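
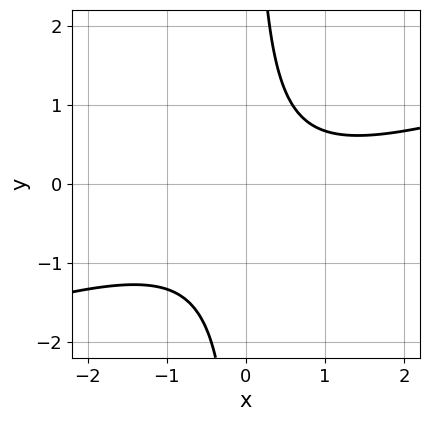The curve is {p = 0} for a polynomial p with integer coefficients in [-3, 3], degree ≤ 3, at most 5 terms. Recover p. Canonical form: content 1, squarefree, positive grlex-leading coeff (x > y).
x^2 - 3*x*y - x + 2

First, deg p = 2. A generic line meets the curve in up to 2 points.
Then, against the integer gridlines: it misses every integer gridline on the x-axis; no y-intercept at any integer in the box.
Finally, putting this together gives p.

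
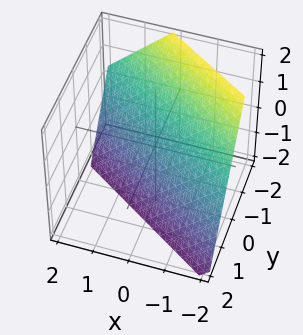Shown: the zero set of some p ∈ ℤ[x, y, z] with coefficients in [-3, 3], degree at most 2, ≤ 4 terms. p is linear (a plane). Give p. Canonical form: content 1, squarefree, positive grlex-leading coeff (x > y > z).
2*x + 3*y + 2*z + 2

The degree is 1 — every cross-section is a straight line — this is a plane.
Observable constraints: one x-axis crossing is at x = -1; it meets the z-axis at z = -1 (among the integer gridlines).
The integer polynomial consistent with all of this is the stated p.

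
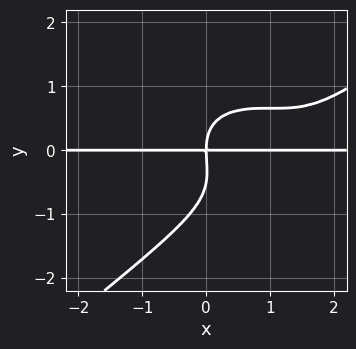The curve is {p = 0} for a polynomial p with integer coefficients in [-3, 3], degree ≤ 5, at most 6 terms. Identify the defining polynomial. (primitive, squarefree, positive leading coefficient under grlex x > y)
First, deg p = 4. No degree-3 curve has this shape.
Then, reading off the gridlines: one y-axis crossing is at y = 0; every point of the x-axis in the box is on the curve.
Finally, these observations pin down the coefficients.

x^3*y - 2*y^4 - 3*x^2*y - y^3 + 3*x*y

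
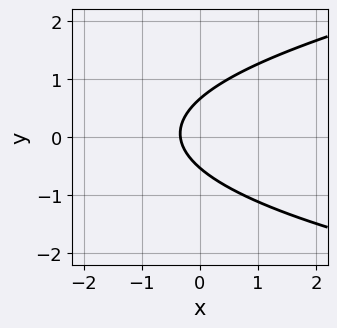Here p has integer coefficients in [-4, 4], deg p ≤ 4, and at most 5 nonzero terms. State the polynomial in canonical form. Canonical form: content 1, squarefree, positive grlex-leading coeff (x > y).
y^3 - x*y - 3*y^2 + 3*x + 1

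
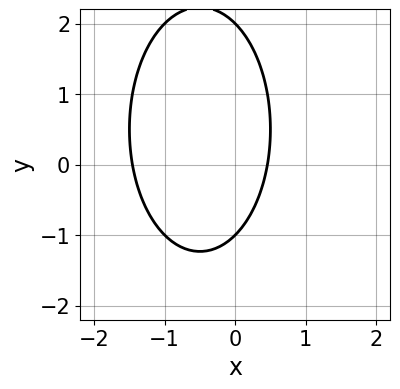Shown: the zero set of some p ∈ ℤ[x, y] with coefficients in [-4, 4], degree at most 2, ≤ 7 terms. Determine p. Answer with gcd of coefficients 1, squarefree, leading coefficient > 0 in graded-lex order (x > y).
3*x^2 + y^2 + 3*x - y - 2

1. Degree: a generic line meets the curve in up to 2 points, so deg p = 2.
2. Observable constraints: the y-axis gridline crossings are at y ∈ {-1, 2}.
3. Together with the visible shape, these determine p as stated.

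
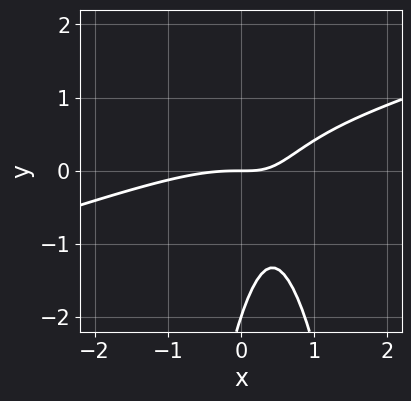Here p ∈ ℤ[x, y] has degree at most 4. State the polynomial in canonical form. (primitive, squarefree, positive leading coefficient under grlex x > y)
x^3 - 3*x^2*y + 3*x*y - y^2 - 2*y

deg p = 3. A generic line meets the curve in up to 3 points.
Observable constraints: the y-axis gridline crossings are at y ∈ {-2, 0}; it crosses the x-axis at the gridline x = 0.
Assembling these constraints gives the stated polynomial.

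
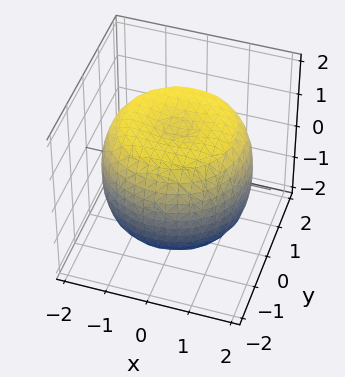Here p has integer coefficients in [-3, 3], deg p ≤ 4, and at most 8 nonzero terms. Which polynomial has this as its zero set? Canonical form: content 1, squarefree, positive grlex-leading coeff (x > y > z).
deg p = 4. No degree-3 surface has this shape.
Symmetry: the z-axis is an axis of rotation, so x and y enter only as x² + y².
Reading off the gridlines: a circular section at z = 1 has radius between 1 and 2.
Solving for integer coefficients yields p as stated.

x^4 + 2*x^2*y^2 + y^4 - 2*x^2 - 2*y^2 + 2*z^2 - 3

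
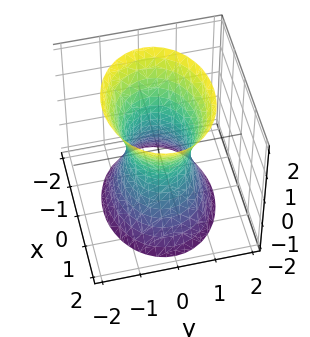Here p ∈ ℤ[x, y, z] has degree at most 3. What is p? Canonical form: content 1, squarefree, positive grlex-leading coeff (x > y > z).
2*x^2 + 3*y^2 - z^2 - 2

(a) deg p = 2.
(b) Symmetries: the x ↦ −x reflection is a symmetry, so x appears only in even powers; the y ↦ −y reflection is a symmetry, so y appears only in even powers; the z ↦ −z reflection is a symmetry, so z appears only in even powers.
(c) Reading off the gridlines: the surface avoids every integer z-axis point in the box; the x-axis gridline crossings are at x ∈ {-1, 1}.
(d) These observations pin down the coefficients.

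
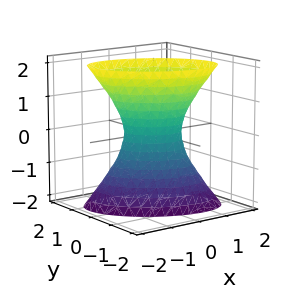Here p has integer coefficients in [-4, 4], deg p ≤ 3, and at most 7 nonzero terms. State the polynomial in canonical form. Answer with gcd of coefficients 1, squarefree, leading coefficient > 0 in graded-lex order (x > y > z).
Degree: no degree-1 surface has this shape, so deg p = 2.
Checking where it meets the axes: the surface avoids every integer z-axis point in the box.
Assembling these constraints gives the stated polynomial.

2*x^2 + 2*x*y + 3*y^2 - z^2 - 1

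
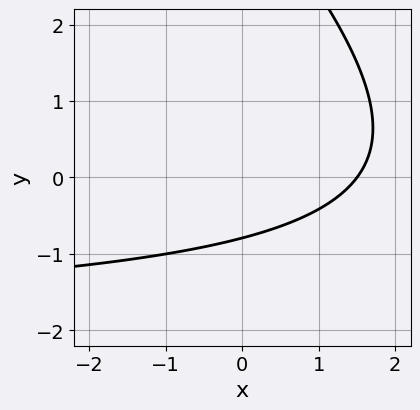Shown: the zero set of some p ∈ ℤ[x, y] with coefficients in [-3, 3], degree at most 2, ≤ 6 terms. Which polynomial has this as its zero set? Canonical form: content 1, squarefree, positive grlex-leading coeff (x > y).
First, the degree is 2 — a generic line meets the curve in up to 2 points.
Finally, the integer polynomial consistent with all of this is the stated p.

x*y + y^2 + 2*x - 3*y - 3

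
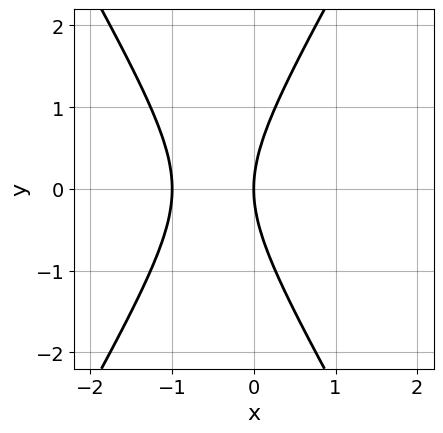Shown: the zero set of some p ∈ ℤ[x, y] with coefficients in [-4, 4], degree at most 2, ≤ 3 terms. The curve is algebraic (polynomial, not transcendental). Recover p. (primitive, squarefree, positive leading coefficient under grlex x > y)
3*x^2 - y^2 + 3*x

1. deg p = 2. No degree-1 curve has this shape.
2. Symmetries: the y ↦ −y reflection is a symmetry, so y appears only in even powers.
3. Observable constraints: it crosses the y-axis at the gridline y = 0; among the integer gridlines, it crosses the x-axis at x ∈ {-1, 0}.
4. These observations pin down the coefficients.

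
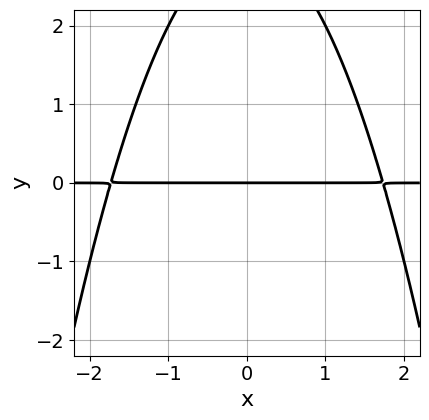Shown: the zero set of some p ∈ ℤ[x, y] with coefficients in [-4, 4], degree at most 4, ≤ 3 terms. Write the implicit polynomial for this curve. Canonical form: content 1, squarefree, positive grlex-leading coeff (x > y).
x^2*y + y^2 - 3*y

First, deg p = 3. No degree-2 curve has this shape.
Next, symmetries: the x ↦ −x reflection is a symmetry, so x appears only in even powers.
Next, against the integer gridlines: the visible x-axis segment lies entirely on the curve; one y-axis crossing is at y = 0.
Finally, the integer polynomial consistent with all of this is the stated p.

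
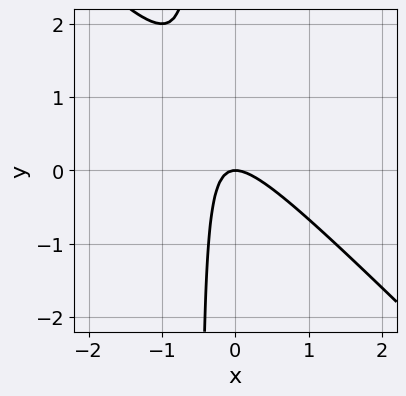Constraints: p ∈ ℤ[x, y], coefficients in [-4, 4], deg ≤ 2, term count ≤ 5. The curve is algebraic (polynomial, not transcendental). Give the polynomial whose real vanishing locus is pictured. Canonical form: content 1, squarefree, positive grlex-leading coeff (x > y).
2*x^2 + 2*x*y + y

1. Degree: a generic line meets the curve in up to 2 points, so deg p = 2.
2. Against the integer gridlines: it crosses the y-axis at the gridline y = 0; it crosses the x-axis at the gridline x = 0.
3. The integer polynomial consistent with all of this is the stated p.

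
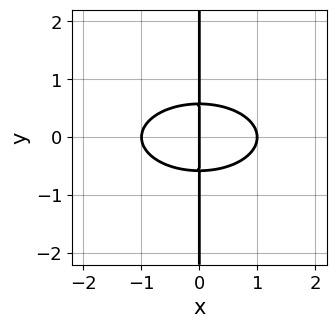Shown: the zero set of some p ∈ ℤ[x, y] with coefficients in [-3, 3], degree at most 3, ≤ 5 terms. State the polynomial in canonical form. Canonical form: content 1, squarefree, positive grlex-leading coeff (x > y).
First, degree: the shape is more complex than any degree-2 curve, so deg p = 3.
Then, symmetries: mirror symmetry y ↦ −y ⇒ only even powers of y.
Then, checking where it meets the axes: every point of the y-axis in the box is on the curve; the x-axis gridline crossings are at x ∈ {-1, 0, 1}.
Finally, these observations pin down the coefficients.

x^3 + 3*x*y^2 - x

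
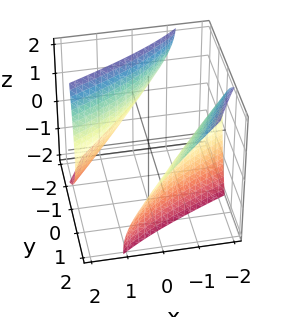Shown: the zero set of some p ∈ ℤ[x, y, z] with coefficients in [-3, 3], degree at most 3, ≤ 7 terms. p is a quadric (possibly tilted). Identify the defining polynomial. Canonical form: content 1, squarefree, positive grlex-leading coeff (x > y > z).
First, there are 2 components.
Next, degree: a generic line meets the surface in up to 2 points, so deg p = 2.
Then, from the axis intercepts and sections: the surface avoids every integer z-axis point in the box.
Finally, matching integer coefficients to the picture gives p.

x^2 - 3*x*y + y^2 - 2*y*z - z^2 - 3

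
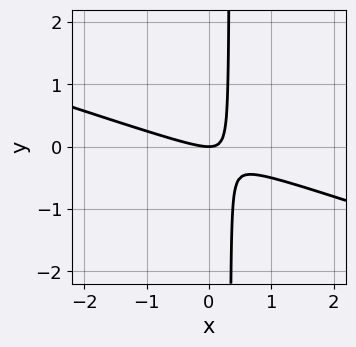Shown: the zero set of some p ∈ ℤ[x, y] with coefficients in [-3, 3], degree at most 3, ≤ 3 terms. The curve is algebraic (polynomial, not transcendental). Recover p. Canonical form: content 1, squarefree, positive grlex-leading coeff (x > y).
x^2 + 3*x*y - y

The degree is 2 — a generic line meets the curve in up to 2 points.
Reading off the gridlines: it crosses the x-axis at the gridline x = 0; it crosses the y-axis at the gridline y = 0.
Solving for integer coefficients yields p as stated.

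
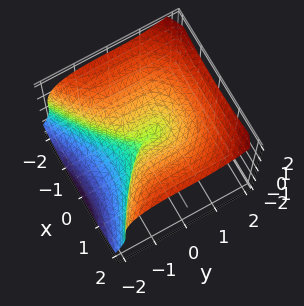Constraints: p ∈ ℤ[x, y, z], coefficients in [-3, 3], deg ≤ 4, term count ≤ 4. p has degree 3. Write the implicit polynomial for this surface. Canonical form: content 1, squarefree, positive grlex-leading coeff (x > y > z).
First, degree: no degree-2 surface has this shape, so deg p = 3.
Next, against the integer gridlines: one y-axis crossing is at y = 0; one z-axis crossing is at z = 0; it meets the x-axis at x = 0 (among the integer gridlines).
Finally, putting this together gives p.

2*y^3 - 3*z^3 + 3*x^2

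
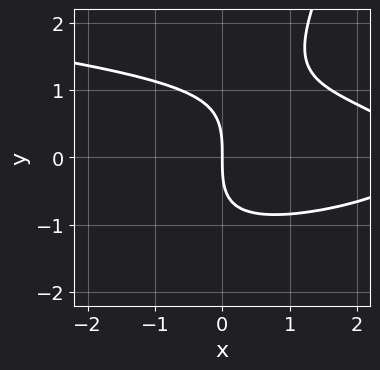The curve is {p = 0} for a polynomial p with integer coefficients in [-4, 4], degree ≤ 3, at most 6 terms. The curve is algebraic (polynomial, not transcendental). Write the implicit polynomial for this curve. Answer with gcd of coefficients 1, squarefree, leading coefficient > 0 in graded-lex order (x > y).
2*x*y^2 - y^3 + x^2 - 3*x

1. Degree: a generic line meets the curve in up to 3 points, so deg p = 3.
2. From the axis intercepts and sections: it crosses the x-axis at the gridline x = 0; one y-axis crossing is at y = 0.
3. Fitting integer coefficients to these (and the overall shape) gives p.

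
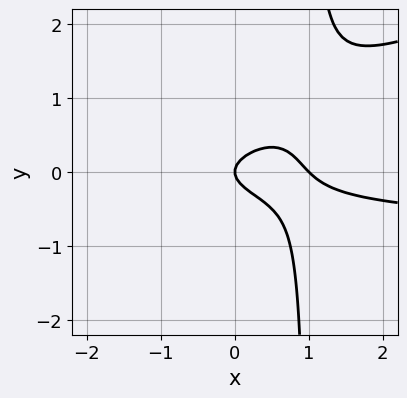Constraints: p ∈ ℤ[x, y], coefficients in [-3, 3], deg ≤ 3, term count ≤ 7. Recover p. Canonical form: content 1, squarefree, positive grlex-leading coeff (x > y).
x^2*y - 3*x*y^2 + x^2 + 3*y^2 - x

First, deg p = 3. A generic line meets the curve in up to 3 points.
Next, checking where it meets the axes: the x-axis gridline crossings are at x ∈ {0, 1}; it crosses the y-axis at the gridline y = 0.
Finally, together with the visible shape, these determine p as stated.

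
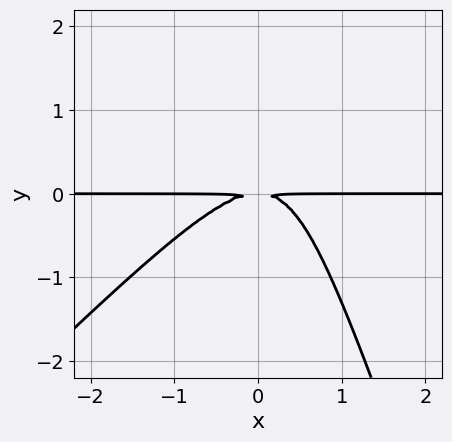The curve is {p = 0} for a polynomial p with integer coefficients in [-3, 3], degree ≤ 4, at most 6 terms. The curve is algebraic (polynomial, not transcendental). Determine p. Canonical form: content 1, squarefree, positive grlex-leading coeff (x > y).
3*x^2*y - 2*x*y^2 - y^3 + 3*y^2

1. The degree is 3 — a generic line meets the curve in up to 3 points.
2. Reading off the gridlines: every point of the x-axis in the box is on the curve.
3. Matching integer coefficients to the picture gives p.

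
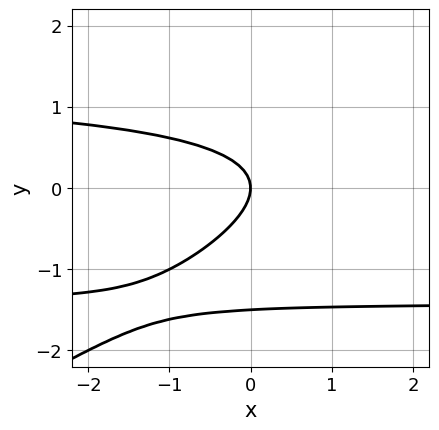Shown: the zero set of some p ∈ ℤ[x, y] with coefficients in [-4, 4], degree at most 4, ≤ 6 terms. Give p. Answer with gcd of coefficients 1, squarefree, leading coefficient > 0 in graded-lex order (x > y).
1. The degree is 3 — the shape is more complex than any degree-2 curve.
2. Against the integer gridlines: it crosses the x-axis at the gridline x = 0; it crosses the y-axis at the gridline y = 0.
3. Fitting integer coefficients to these (and the overall shape) gives p.

x*y^2 - 2*y^3 - 3*y^2 - 2*x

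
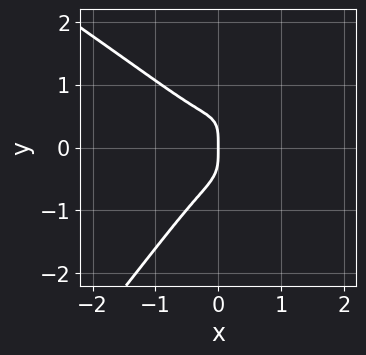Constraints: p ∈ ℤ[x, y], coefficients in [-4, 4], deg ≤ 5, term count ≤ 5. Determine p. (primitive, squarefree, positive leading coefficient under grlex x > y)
x^4 + 2*x*y^3 - 2*y^4 - 3*x^3 - x

1. Degree: the shape is more complex than any degree-3 curve, so deg p = 4.
2. From the visible intercepts: it meets the y-axis at y = 0 (among the integer gridlines); it meets the x-axis at x = 0 (among the integer gridlines).
3. Putting this together gives p.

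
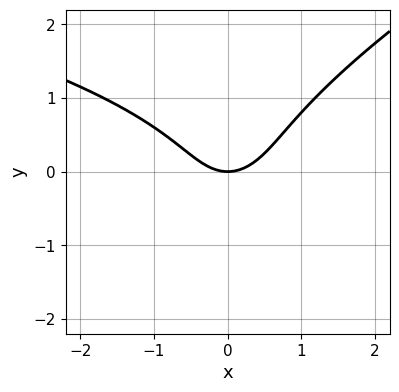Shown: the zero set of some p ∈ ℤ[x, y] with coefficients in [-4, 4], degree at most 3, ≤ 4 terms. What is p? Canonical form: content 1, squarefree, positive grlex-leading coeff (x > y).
(a) Degree: a generic line meets the curve in up to 3 points, so deg p = 3.
(b) Observable constraints: it meets the x-axis at x = 0 (among the integer gridlines); it meets the y-axis at y = 0 (among the integer gridlines).
(c) The integer polynomial consistent with all of this is the stated p.

x*y^2 - 2*y^3 + 2*x^2 - 2*y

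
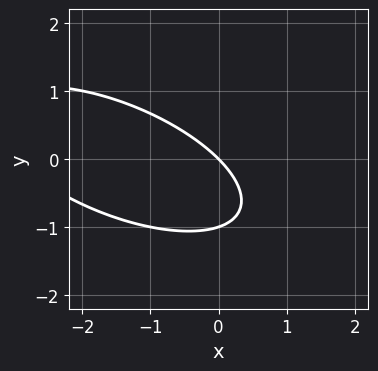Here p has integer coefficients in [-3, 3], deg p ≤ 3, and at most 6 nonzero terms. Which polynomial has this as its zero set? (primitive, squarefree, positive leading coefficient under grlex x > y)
x^2 + 2*x*y + 3*y^2 + 3*x + 3*y

deg p = 2.
From the axis intercepts and sections: the y-axis gridline crossings are at y ∈ {-1, 0}; one x-axis crossing is at x = 0.
Assembling these constraints gives the stated polynomial.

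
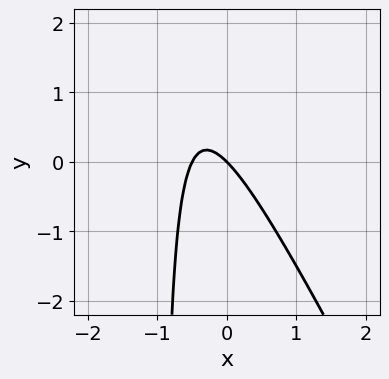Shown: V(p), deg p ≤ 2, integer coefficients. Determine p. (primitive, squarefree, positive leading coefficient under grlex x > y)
1. The degree is 2 — a generic line meets the curve in up to 2 points.
2. Observable constraints: one x-axis crossing is at x = 0; it crosses the y-axis at the gridline y = 0.
3. Assembling these constraints gives the stated polynomial.

2*x^2 + x*y + x + y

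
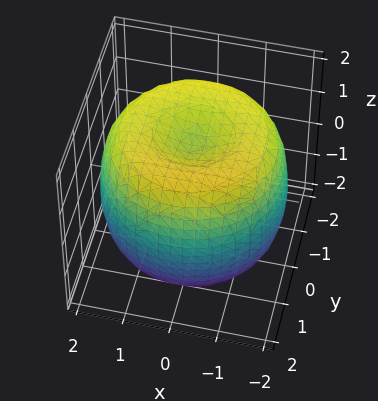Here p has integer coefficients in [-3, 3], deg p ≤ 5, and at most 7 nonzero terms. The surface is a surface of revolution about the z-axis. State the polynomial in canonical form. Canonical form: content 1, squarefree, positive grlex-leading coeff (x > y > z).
Degree: no degree-3 surface has this shape, so deg p = 4.
Symmetries: every cross-section ⟂ z is a circle, so x, y appear only via x² + y².
Reading off the gridlines: a circular section at z = -1 has radius between 1 and 2.
These observations pin down the coefficients.

x^4 + 2*x^2*y^2 + y^4 - 3*x^2 - 3*y^2 + 2*z^2 - 3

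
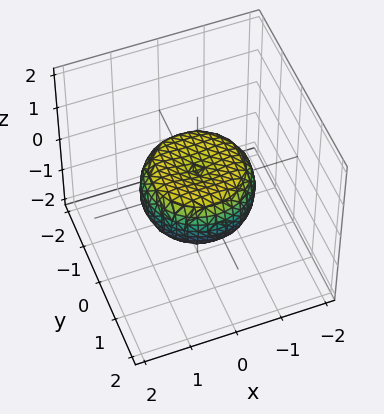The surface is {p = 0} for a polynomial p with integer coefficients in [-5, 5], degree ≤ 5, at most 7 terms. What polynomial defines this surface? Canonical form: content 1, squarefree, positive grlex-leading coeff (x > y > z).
1. deg p = 4.
2. Symmetries: every cross-section ⟂ z is a circle, so x, y appear only via x² + y².
3. Against the integer gridlines: a circular section at z = 0 has radius between 1 and 2.
4. These observations pin down the coefficients.

2*x^4 + 4*x^2*y^2 + 2*y^4 - 2*x^2 - 2*y^2 + 3*z^2 - 1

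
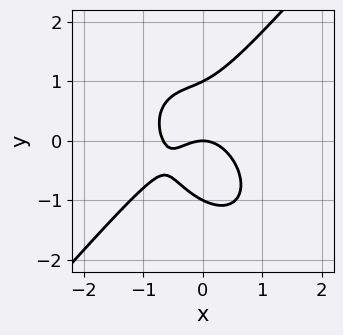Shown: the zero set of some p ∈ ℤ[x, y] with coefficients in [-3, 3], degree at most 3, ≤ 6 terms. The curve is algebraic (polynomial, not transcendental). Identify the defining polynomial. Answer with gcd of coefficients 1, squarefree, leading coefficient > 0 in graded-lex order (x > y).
1. deg p = 3. No degree-2 curve has this shape.
2. Against the integer gridlines: the y-axis gridline crossings are at y ∈ {-1, 0, 1}; it crosses the x-axis at the gridline x = 0.
3. Putting this together gives p.

3*x^3 - 2*y^3 + 2*x^2 + 2*x*y + 2*y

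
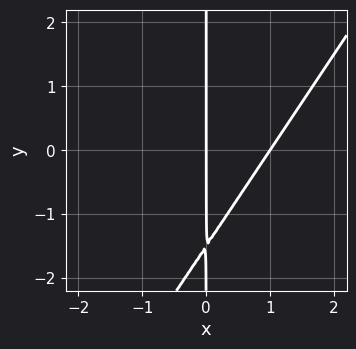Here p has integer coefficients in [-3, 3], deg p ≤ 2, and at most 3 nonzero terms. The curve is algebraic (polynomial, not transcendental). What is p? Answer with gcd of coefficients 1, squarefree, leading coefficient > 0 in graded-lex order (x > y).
3*x^2 - 2*x*y - 3*x

First, deg p = 2.
Next, from the visible intercepts: the visible y-axis segment lies entirely on the curve; among the integer gridlines, it crosses the x-axis at x ∈ {0, 1}.
Finally, solving for integer coefficients yields p as stated.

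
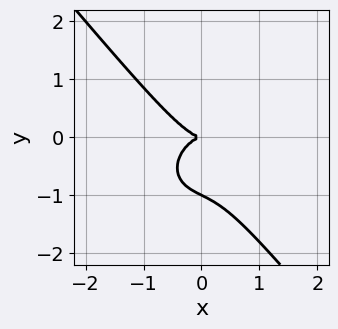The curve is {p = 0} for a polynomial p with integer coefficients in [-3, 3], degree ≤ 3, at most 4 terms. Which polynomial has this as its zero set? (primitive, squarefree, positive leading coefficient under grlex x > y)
2*x^3 + x*y^2 + 2*y^3 + 2*y^2

First, degree: no degree-2 curve has this shape, so deg p = 3.
Next, from the visible intercepts: it meets the x-axis at x = 0 (among the integer gridlines); the y-axis gridline crossings are at y ∈ {-1, 0}.
Finally, matching integer coefficients to the picture gives p.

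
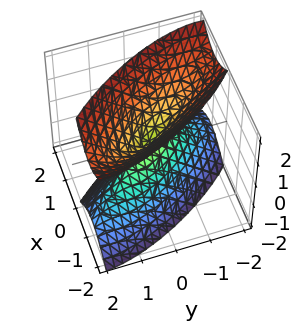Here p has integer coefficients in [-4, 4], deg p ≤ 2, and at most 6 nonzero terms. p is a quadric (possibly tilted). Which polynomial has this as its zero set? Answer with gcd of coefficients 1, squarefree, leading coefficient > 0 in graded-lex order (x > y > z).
2*x^2 + 2*x*y + y^2 - z^2

First, the picture has 2 separate pieces. Treating them together as one polynomial.
Then, deg p = 2. A generic line meets the surface in up to 2 points.
Next, from the visible intercepts: one x-axis crossing is at x = 0; one y-axis crossing is at y = 0; it meets the z-axis at z = 0 (among the integer gridlines).
Finally, solving for integer coefficients yields p as stated.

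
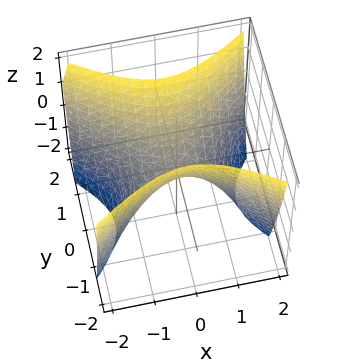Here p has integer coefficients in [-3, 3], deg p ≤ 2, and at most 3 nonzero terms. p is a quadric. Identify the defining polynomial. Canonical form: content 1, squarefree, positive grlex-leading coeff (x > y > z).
First, the degree is 2 — a saddle surface; a quadric.
Next, symmetries: mirror symmetry y ↦ −y ⇒ only even powers of y; it's symmetric under x → −x, forcing even powers of x.
Next, from the visible intercepts: it meets the y-axis at y = 0 (among the integer gridlines); one x-axis crossing is at x = 0; it meets the z-axis at z = 0 (among the integer gridlines).
Finally, fitting integer coefficients to these (and the overall shape) gives p.

2*x^2 - 3*y^2 + 2*z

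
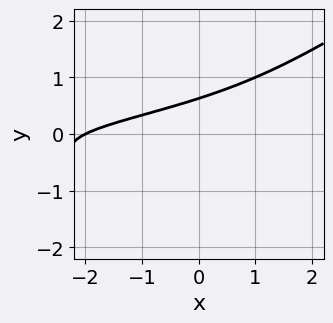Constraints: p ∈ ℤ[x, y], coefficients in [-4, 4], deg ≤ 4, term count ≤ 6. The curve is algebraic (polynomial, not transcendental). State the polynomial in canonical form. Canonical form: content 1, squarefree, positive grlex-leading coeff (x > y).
(a) deg p = 3.
(b) From the axis intercepts and sections: it meets the x-axis at x = -2 (among the integer gridlines).
(c) Assembling these constraints gives the stated polynomial.

2*x*y^2 - 3*y^3 + x - 2*y + 2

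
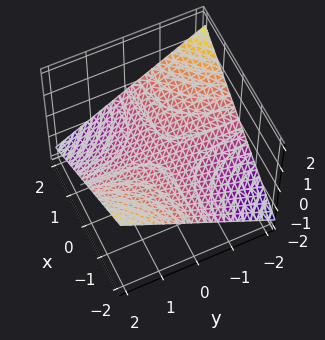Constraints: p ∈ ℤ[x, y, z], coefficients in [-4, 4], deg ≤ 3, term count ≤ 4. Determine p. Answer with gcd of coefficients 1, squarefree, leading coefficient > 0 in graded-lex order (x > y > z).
First, deg p = 2. A saddle surface; a quadric.
Then, from the axis intercepts and sections: the visible y-axis segment lies entirely on the surface; it crosses the z-axis at the gridline z = 0.
Finally, putting this together gives p. Check: (2, 0, 0) on the x-axis lies on the surface, and p(2, 0, 0) = 0. ✓

x*y + 3*z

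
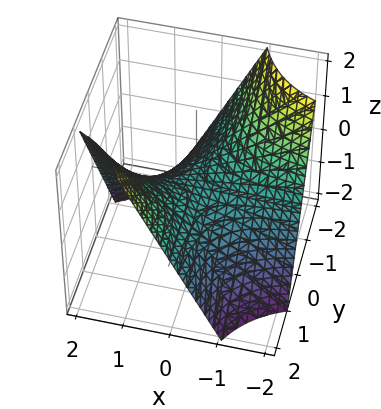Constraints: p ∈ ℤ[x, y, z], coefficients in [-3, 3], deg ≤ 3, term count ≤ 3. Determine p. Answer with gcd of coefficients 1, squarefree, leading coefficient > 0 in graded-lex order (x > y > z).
x*y - z

(a) Degree: a saddle surface; a quadric, so deg p = 2.
(b) From the axis intercepts and sections: it meets the z-axis at z = 0 (among the integer gridlines); the visible x-axis segment lies entirely on the surface; every point of the y-axis in the box is on the surface.
(c) Together with the visible shape, these determine p as stated.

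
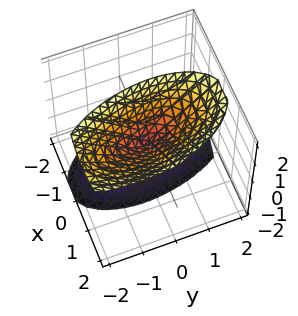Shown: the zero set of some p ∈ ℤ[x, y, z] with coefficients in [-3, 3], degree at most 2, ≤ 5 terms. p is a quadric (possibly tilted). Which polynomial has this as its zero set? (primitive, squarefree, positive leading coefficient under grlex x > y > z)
3*x^2 + x*y - 2*x*z + y^2 - z^2

There are 2 components. They look like related sheets of one shape, so recover p as a whole.
The degree is 2 — a generic line meets the surface in up to 2 points.
Observable constraints: it meets the z-axis at z = 0 (among the integer gridlines); one x-axis crossing is at x = 0; one y-axis crossing is at y = 0.
Matching integer coefficients to the picture gives p.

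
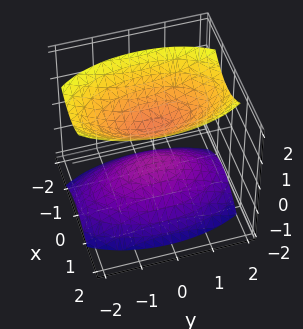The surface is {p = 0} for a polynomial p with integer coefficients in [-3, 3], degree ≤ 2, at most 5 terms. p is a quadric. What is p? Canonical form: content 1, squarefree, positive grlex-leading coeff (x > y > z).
3*x^2 + y^2 - 2*z^2 + 1

1. I count 2 distinct pieces.
2. deg p = 2.
3. Symmetries: it's symmetric under y → −y, forcing even powers of y; the x ↦ −x reflection is a symmetry, so x appears only in even powers; mirror symmetry z ↦ −z ⇒ only even powers of z.
4. Against the integer gridlines: the surface avoids every integer x-axis point in the box; no y-intercept at any integer in the box.
5. Solving for integer coefficients yields p as stated.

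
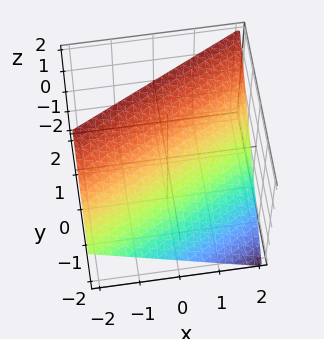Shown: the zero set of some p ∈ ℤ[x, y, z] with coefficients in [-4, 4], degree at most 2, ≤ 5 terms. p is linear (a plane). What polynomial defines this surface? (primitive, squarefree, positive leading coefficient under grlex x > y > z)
x - 2*y + 2*z - 2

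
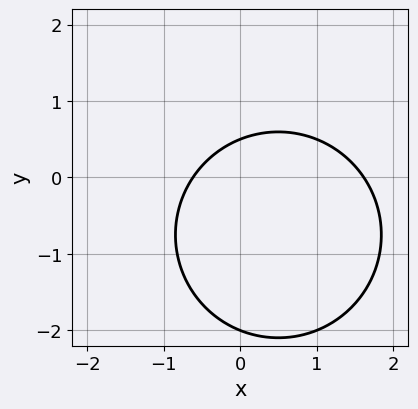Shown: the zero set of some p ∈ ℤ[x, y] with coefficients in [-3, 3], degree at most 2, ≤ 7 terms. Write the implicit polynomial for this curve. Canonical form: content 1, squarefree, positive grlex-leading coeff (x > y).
(a) deg p = 2.
(b) Against the integer gridlines: it crosses the y-axis at the gridline y = -2.
(c) Together with the visible shape, these determine p as stated.

2*x^2 + 2*y^2 - 2*x + 3*y - 2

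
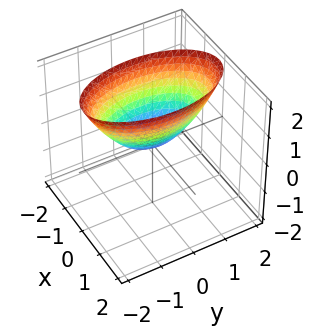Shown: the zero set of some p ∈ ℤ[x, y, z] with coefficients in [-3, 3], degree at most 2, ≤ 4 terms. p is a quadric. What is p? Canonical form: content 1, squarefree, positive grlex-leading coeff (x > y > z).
Degree: a paraboloid; a quadric, so deg p = 2.
Symmetries: it's symmetric under x → −x, forcing even powers of x; mirror symmetry y ↦ −y ⇒ only even powers of y.
Checking where it meets the axes: it meets the y-axis at y = 0 (among the integer gridlines); it crosses the x-axis at the gridline x = 0; it crosses the z-axis at the gridline z = 0.
Matching integer coefficients to the picture gives p.

3*x^2 + y^2 - 2*z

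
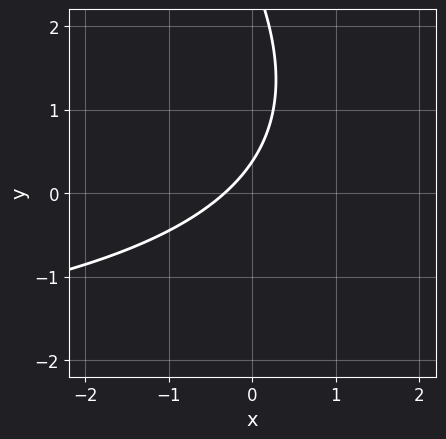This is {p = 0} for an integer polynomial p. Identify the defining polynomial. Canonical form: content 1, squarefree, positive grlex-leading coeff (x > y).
x*y + y^2 + 3*x - 3*y + 1

(a) deg p = 2.
(b) Putting this together gives p.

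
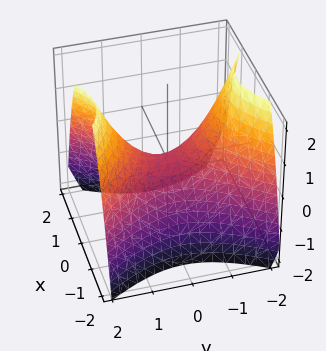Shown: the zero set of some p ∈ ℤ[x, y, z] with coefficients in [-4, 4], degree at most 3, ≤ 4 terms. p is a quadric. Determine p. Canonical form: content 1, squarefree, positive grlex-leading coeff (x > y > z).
3*x^2 - 2*y^2 + 3*z

1. The degree is 2 — a hyperbolic paraboloid; a quadric.
2. Symmetries: it's symmetric under y → −y, forcing even powers of y; mirror symmetry x ↦ −x ⇒ only even powers of x.
3. From the visible intercepts: one z-axis crossing is at z = 0; one x-axis crossing is at x = 0.
4. Putting this together gives p.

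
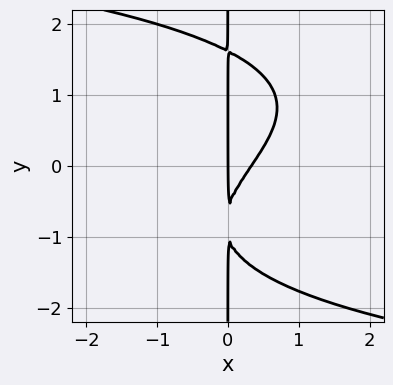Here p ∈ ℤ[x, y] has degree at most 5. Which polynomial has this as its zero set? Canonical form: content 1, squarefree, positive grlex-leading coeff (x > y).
1. Degree: the shape is more complex than any degree-3 curve, so deg p = 4.
2. Reading off the gridlines: every point of the y-axis in the box is on the curve; one x-axis crossing is at x = 0.
3. Putting this together gives p.

x*y^3 + 3*x^2 - 2*x*y - x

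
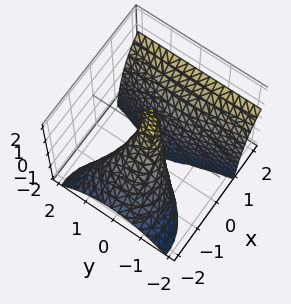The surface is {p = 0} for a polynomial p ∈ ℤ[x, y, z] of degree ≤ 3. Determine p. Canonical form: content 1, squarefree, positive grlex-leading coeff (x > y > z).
2*x^3 - 3*x^2*z + x*y^2 - 2*y^2 - 2*x

1. There are 2 components. Treating them together as one polynomial.
2. Degree: the shape is more complex than any degree-2 surface, so deg p = 3.
3. From the visible intercepts: the visible z-axis segment lies entirely on the surface; it crosses the y-axis at the gridline y = 0; among the integer gridlines, it crosses the x-axis at x ∈ {-1, 0, 1}.
4. Fitting integer coefficients to these (and the overall shape) gives p.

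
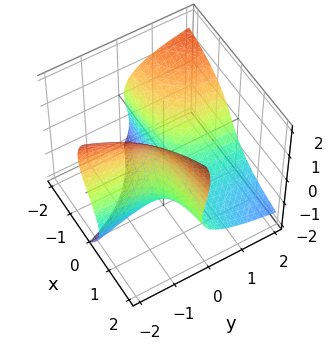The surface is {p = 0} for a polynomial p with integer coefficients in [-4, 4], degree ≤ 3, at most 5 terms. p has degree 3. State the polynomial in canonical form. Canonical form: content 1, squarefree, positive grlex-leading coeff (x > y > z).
x*z^2 - z^3 - 3*x*y - 2*y*z - 1

1. deg p = 3.
2. Checking where it meets the axes: it misses every integer gridline on the x-axis; no y-intercept at any integer in the box.
3. Together with the visible shape, these determine p as stated.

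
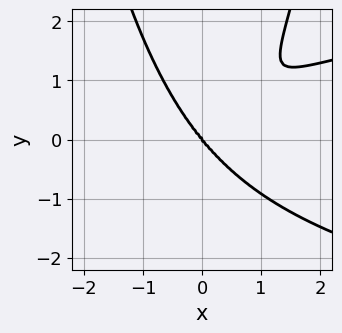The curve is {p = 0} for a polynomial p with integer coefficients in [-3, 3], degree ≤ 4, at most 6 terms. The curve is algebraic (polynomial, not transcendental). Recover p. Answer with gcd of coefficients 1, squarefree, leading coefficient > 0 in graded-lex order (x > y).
3*x^2*y^2 - 3*x^3 + 2*x^2*y - 3*y^3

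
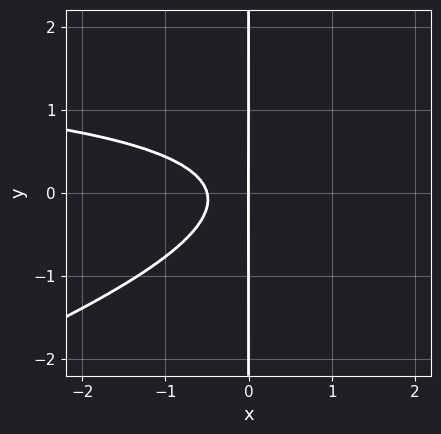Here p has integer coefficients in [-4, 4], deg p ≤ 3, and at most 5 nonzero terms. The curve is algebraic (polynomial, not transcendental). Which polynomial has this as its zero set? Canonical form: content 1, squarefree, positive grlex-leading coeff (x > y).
1. Degree: no degree-2 curve has this shape, so deg p = 3.
2. Against the integer gridlines: it crosses the x-axis at the gridline x = 0; every point of the y-axis in the box is on the curve.
3. The integer polynomial consistent with all of this is the stated p.

x^2*y - 3*x*y^2 - 2*x^2 - x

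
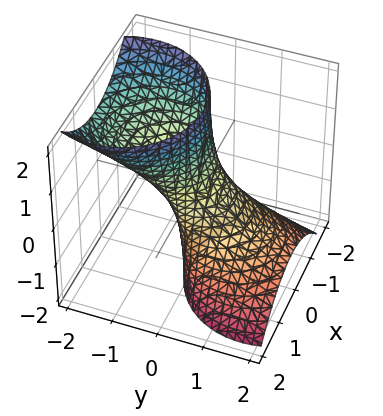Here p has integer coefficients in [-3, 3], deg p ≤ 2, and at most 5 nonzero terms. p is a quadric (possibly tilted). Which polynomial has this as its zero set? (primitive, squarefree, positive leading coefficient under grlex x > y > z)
1. The degree is 2 — the shape is more complex than any degree-1 surface.
2. Against the integer gridlines: it misses every integer gridline on the z-axis.
3. The integer polynomial consistent with all of this is the stated p.

2*x^2 + 2*y^2 + 3*y*z - 1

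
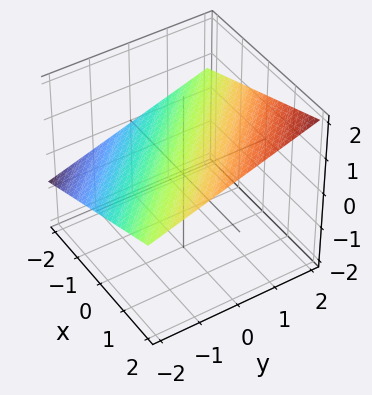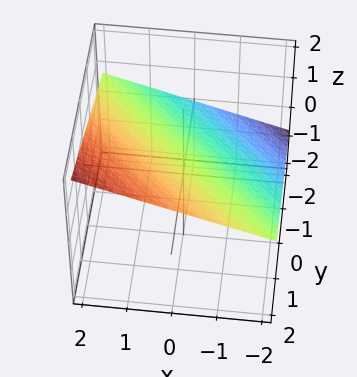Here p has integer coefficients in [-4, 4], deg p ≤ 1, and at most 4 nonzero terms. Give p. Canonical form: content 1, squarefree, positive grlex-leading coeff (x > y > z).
1. Degree: every cross-section is a straight line — this is a plane, so deg p = 1.
2. From the axis intercepts and sections: it crosses the x-axis at the gridline x = -2; it crosses the y-axis at the gridline y = -2.
3. Fitting integer coefficients to these (and the overall shape) gives p.

x + y - 3*z + 2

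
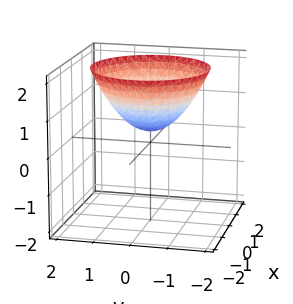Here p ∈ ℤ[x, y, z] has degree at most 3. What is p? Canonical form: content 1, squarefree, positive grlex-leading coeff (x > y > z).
2*x^2 + 2*y^2 - 3*z + 1

First, the degree is 2 — the shape is more complex than any degree-1 surface.
Then, symmetries: the surface is invariant under rotation about z: p = q(x² + y², z).
Then, from the axis intercepts and sections: it misses every integer gridline on the y-axis; it misses every integer gridline on the x-axis.
Finally, solving for integer coefficients yields p as stated.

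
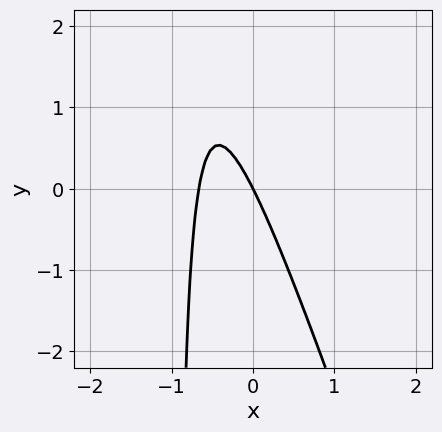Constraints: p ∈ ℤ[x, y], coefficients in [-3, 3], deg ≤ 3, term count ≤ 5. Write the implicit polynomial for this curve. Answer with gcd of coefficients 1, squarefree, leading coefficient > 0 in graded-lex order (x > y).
(a) Degree: the shape is more complex than any degree-1 curve, so deg p = 2.
(b) From the visible intercepts: it crosses the y-axis at the gridline y = 0; one x-axis crossing is at x = 0.
(c) Matching integer coefficients to the picture gives p.

3*x^2 + x*y + 2*x + y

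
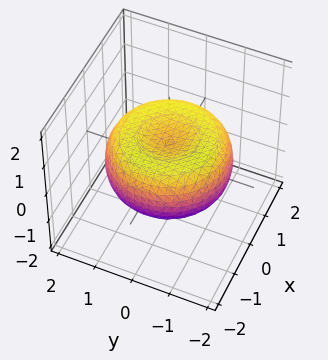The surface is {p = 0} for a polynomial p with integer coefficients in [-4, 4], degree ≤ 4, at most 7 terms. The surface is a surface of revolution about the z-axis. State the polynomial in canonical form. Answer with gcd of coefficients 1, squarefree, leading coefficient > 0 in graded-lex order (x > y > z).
x^4 + 2*x^2*y^2 + y^4 - 2*x^2 - 2*y^2 + 3*z^2 - 1

First, degree: the shape is more complex than any degree-3 surface, so deg p = 4.
Next, by symmetry, the z-axis is an axis of rotation, so x and y enter only as x² + y².
Then, from the axis intercepts and sections: a circular section at z = 0 has radius between 1 and 2.
Finally, assembling these constraints gives the stated polynomial.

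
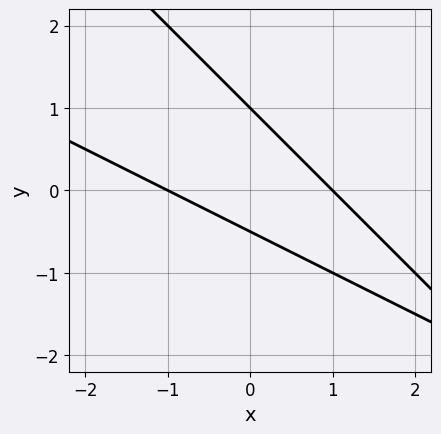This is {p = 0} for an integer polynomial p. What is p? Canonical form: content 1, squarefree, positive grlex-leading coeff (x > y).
1. deg p = 2. No degree-1 curve has this shape.
2. Reading off the gridlines: among the integer gridlines, it crosses the x-axis at x ∈ {-1, 1}; it meets the y-axis at y = 1 (among the integer gridlines).
3. Solving for integer coefficients yields p as stated.

x^2 + 3*x*y + 2*y^2 - y - 1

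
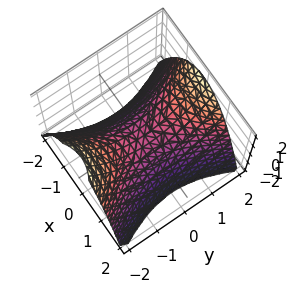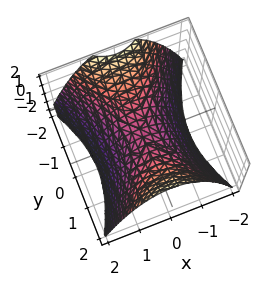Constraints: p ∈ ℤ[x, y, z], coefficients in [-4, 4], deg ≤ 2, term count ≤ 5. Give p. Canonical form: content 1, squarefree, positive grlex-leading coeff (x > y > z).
2*x^2 - y^2 + 2*z

Degree: a hyperbolic paraboloid; a quadric, so deg p = 2.
Symmetries: mirror symmetry x ↦ −x ⇒ only even powers of x; it's symmetric under y → −y, forcing even powers of y.
Checking where it meets the axes: it meets the y-axis at y = 0 (among the integer gridlines); it crosses the x-axis at the gridline x = 0; it crosses the z-axis at the gridline z = 0.
Matching integer coefficients to the picture gives p.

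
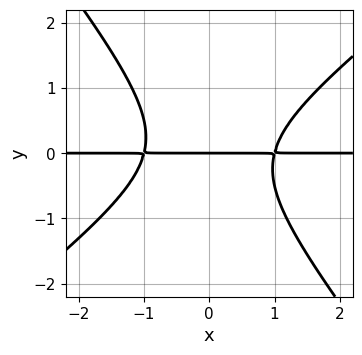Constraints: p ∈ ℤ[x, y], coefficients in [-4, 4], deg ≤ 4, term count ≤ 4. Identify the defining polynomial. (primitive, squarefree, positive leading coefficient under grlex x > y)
2*x^2*y - x*y^2 - 2*y^3 - 2*y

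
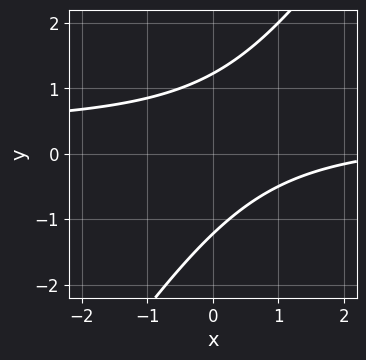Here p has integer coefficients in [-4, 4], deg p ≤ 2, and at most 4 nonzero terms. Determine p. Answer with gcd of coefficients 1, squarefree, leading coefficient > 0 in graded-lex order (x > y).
Degree: no degree-1 curve has this shape, so deg p = 2.
From the axis intercepts and sections: no x-intercept at any integer in the box.
Putting this together gives p.

3*x*y - 2*y^2 - x + 3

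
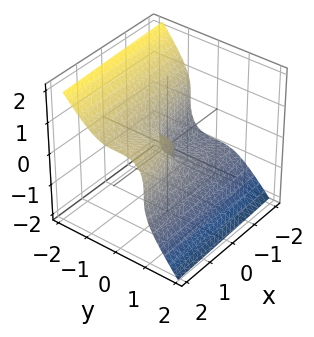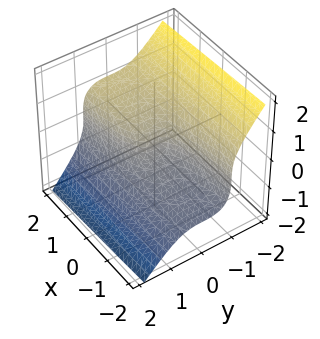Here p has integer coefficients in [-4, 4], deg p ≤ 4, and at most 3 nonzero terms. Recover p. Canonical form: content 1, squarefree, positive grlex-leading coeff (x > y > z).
1. The degree is 3 — the shape is more complex than any degree-2 surface.
2. Observable constraints: it meets the y-axis at y = 0 (among the integer gridlines); one x-axis crossing is at x = 0.
3. These observations pin down the coefficients.

3*y^3 + 2*z^3 - x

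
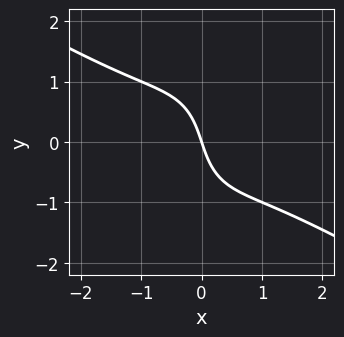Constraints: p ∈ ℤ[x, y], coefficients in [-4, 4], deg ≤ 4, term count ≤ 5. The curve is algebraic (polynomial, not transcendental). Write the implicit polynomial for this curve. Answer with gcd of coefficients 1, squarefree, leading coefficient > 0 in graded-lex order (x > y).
2*x^3 + 3*x^2*y + y^3 + 3*x + y

Degree: no degree-2 curve has this shape, so deg p = 3.
Reading off the gridlines: it meets the x-axis at x = 0 (among the integer gridlines); it meets the y-axis at y = 0 (among the integer gridlines).
The integer polynomial consistent with all of this is the stated p.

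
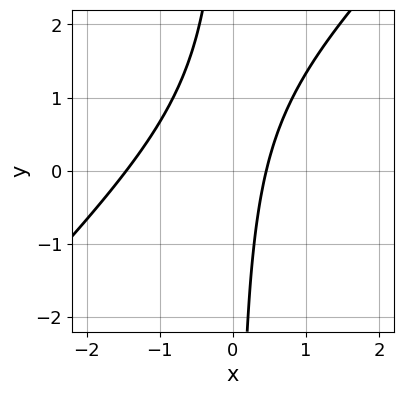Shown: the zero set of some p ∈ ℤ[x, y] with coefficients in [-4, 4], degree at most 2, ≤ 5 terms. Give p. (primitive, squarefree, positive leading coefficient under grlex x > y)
3*x^2 - 3*x*y + 3*x - 2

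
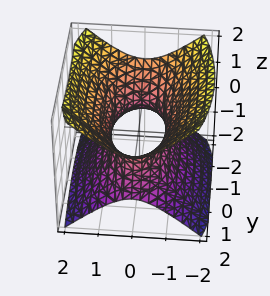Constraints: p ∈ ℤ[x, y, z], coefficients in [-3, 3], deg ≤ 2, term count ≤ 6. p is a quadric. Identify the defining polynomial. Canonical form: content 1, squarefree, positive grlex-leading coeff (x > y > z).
3*x^2 + y^2 - 3*z^2 - 2

Degree: an hourglass — one-sheet hyperboloid; a quadric, so deg p = 2.
Symmetries: mirror symmetry z ↦ −z ⇒ only even powers of z; it's symmetric under y → −y, forcing even powers of y; mirror symmetry x ↦ −x ⇒ only even powers of x.
Against the integer gridlines: it misses every integer gridline on the z-axis.
Assembling these constraints gives the stated polynomial.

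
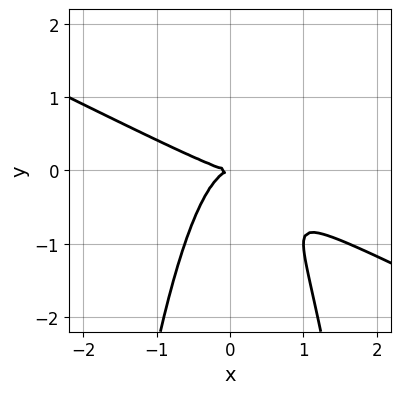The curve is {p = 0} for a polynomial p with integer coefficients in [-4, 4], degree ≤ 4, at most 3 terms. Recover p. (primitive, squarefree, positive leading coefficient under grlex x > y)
First, degree: a generic line meets the curve in up to 3 points, so deg p = 3.
Then, checking where it meets the axes: it crosses the y-axis at the gridline y = 0; it crosses the x-axis at the gridline x = 0.
Finally, the integer polynomial consistent with all of this is the stated p.

x^3 + 2*x^2*y + y^2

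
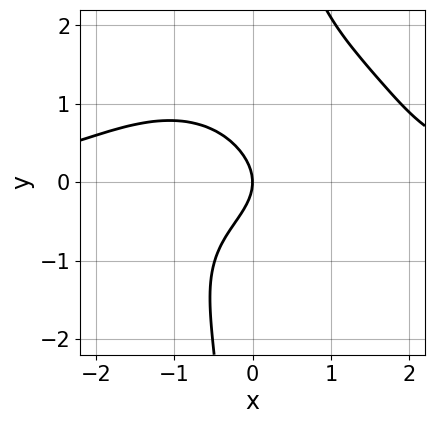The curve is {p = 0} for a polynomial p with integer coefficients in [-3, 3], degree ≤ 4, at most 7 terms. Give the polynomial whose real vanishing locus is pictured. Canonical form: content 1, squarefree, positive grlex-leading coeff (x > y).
1. deg p = 4.
2. From the axis intercepts and sections: one y-axis crossing is at y = 0; it meets the x-axis at x = 0 (among the integer gridlines).
3. Assembling these constraints gives the stated polynomial.

x^3*y + 2*x*y^3 - x*y^2 - 3*y^2 - 3*x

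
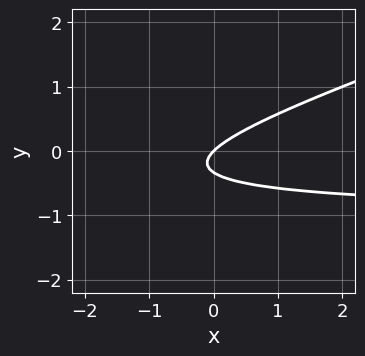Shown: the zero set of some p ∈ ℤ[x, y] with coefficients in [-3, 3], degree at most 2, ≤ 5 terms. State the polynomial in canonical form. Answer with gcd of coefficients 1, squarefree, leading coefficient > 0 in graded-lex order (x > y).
Degree: no degree-1 curve has this shape, so deg p = 2.
Reading off the gridlines: it crosses the y-axis at the gridline y = 0; it crosses the x-axis at the gridline x = 0.
Putting this together gives p.

x*y - 3*y^2 + x - y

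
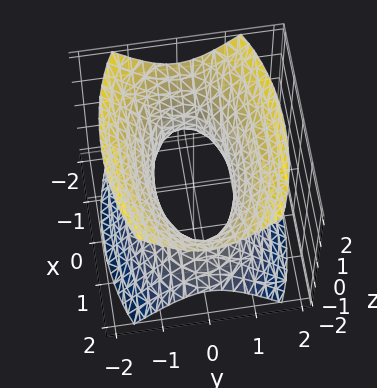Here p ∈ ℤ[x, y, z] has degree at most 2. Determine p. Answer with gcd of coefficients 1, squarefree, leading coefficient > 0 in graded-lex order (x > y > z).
x^2 + 3*y^2 - 2*z^2 - 2

(a) Degree: one connected sheet with a waist; a quadric, so deg p = 2.
(b) Symmetries: the x ↦ −x reflection is a symmetry, so x appears only in even powers; it's symmetric under z → −z, forcing even powers of z; the y ↦ −y reflection is a symmetry, so y appears only in even powers.
(c) Checking where it meets the axes: it misses every integer gridline on the z-axis.
(d) Matching integer coefficients to the picture gives p.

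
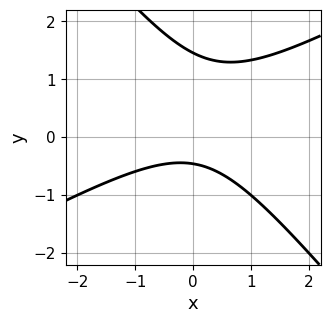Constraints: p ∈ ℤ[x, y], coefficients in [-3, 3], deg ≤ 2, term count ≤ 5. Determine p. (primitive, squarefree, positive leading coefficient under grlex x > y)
2*x^2 - 2*x*y - 3*y^2 + 3*y + 2

The degree is 2 — a generic line meets the curve in up to 2 points.
Reading off the gridlines: the curve avoids every integer x-axis point in the box.
Fitting integer coefficients to these (and the overall shape) gives p.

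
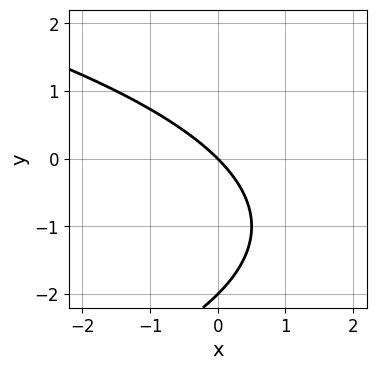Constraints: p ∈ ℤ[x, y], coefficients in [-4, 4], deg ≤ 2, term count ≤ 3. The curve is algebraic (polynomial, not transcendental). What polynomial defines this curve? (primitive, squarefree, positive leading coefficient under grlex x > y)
First, the degree is 2 — no degree-1 curve has this shape.
Next, from the axis intercepts and sections: among the integer gridlines, it crosses the y-axis at y ∈ {-2, 0}; it meets the x-axis at x = 0 (among the integer gridlines).
Finally, putting this together gives p.

y^2 + 2*x + 2*y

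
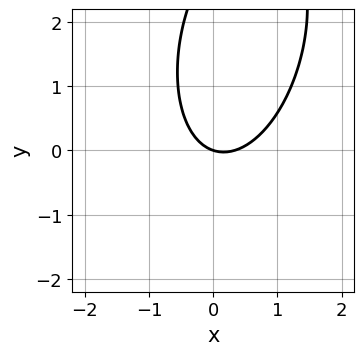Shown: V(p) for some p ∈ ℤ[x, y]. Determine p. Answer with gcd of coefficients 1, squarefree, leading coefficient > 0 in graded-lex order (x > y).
The degree is 2 — a generic line meets the curve in up to 2 points.
Observable constraints: one y-axis crossing is at y = 0; one x-axis crossing is at x = 0.
Matching integer coefficients to the picture gives p.

3*x^2 - x*y + y^2 - x - 3*y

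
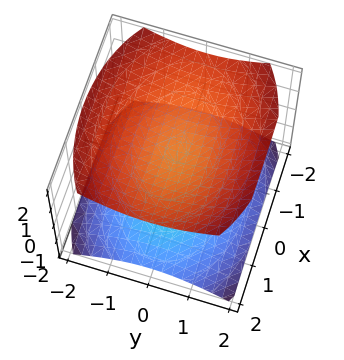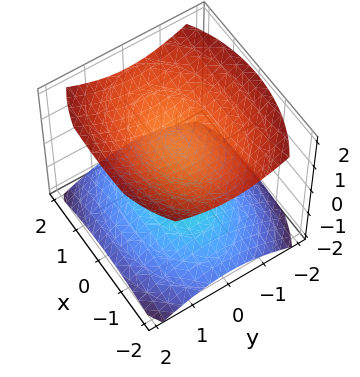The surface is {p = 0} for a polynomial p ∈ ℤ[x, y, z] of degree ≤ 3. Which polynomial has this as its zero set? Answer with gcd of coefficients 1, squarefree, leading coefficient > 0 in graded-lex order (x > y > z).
The picture has 2 separate pieces.
The degree is 2 — two sheets facing apart; a quadric.
Symmetries: it's symmetric under x → −x, forcing even powers of x; mirror symmetry y ↦ −y ⇒ only even powers of y; the z ↦ −z reflection is a symmetry, so z appears only in even powers.
Checking where it meets the axes: no x-intercept at any integer in the box; no y-intercept at any integer in the box; the z-axis gridline crossings are at z ∈ {-1, 1}.
Putting this together gives p.

x^2 + 2*y^2 - 3*z^2 + 3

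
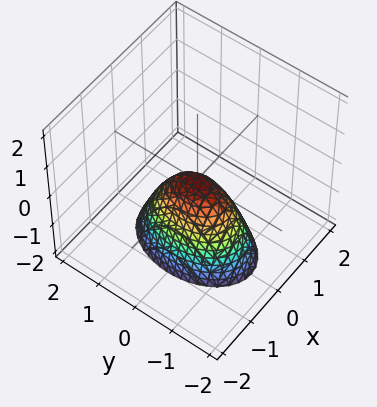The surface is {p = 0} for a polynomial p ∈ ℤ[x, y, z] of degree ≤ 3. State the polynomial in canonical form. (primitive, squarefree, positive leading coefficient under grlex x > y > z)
The degree is 2 — a paraboloid; a quadric.
Symmetries: mirror symmetry x ↦ −x ⇒ only even powers of x; mirror symmetry y ↦ −y ⇒ only even powers of y.
Against the integer gridlines: it crosses the z-axis at the gridline z = 0; one x-axis crossing is at x = 0.
Assembling these constraints gives the stated polynomial.

2*x^2 + y^2 + z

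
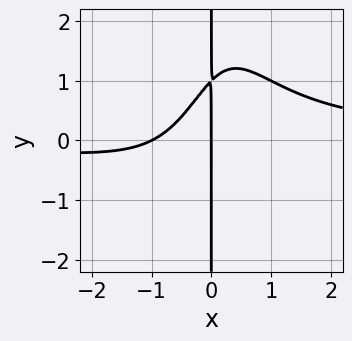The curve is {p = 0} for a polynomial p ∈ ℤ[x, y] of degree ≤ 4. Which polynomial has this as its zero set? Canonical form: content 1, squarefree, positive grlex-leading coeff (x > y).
x^3*y - x^2 + x*y - x

The degree is 4 — no degree-3 curve has this shape.
From the visible intercepts: the visible y-axis segment lies entirely on the curve; the x-axis gridline crossings are at x ∈ {-1, 0}.
The integer polynomial consistent with all of this is the stated p.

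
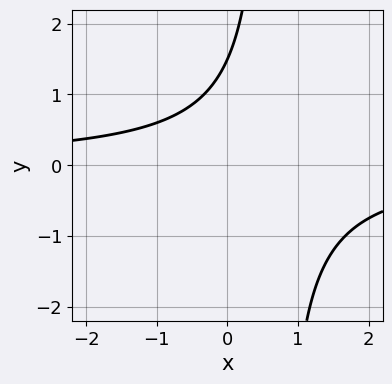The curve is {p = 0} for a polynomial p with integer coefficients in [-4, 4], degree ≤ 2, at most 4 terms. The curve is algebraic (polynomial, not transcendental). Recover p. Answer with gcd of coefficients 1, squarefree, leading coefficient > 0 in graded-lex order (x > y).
3*x*y - 2*y + 3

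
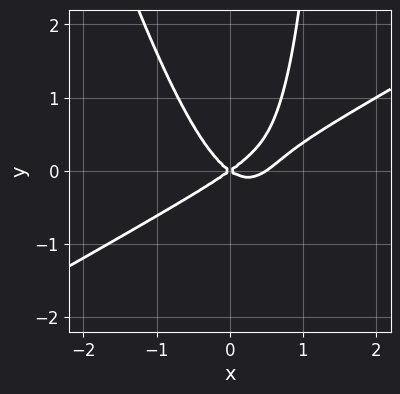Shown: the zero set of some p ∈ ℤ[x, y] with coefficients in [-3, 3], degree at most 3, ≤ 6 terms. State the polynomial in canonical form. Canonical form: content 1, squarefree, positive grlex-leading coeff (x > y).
First, the degree is 3 — a generic line meets the curve in up to 3 points.
Then, from the axis intercepts and sections: it crosses the y-axis at the gridline y = 0; one x-axis crossing is at x = 0.
Finally, fitting integer coefficients to these (and the overall shape) gives p.

2*x^3 - 3*x^2*y - x*y^2 - x^2 + 2*y^2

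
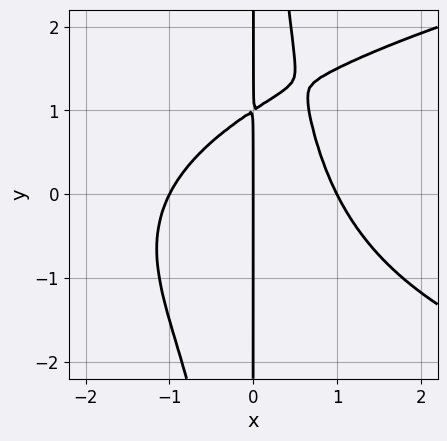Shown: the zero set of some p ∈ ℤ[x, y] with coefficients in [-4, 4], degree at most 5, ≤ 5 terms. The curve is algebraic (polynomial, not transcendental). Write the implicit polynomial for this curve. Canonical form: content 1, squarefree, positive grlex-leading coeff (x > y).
2*x^2*y^2 - 3*x^3 - 3*x*y + 3*x

(a) deg p = 4. No degree-3 curve has this shape.
(b) Against the integer gridlines: every point of the y-axis in the box is on the curve; the x-axis gridline crossings are at x ∈ {-1, 0, 1}.
(c) Putting this together gives p.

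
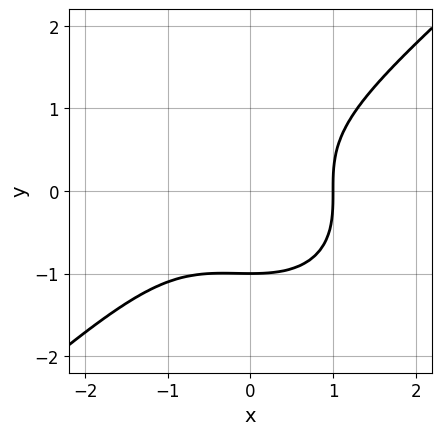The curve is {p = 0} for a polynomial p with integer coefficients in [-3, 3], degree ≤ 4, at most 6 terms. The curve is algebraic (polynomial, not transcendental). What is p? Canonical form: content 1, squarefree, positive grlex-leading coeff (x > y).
2*x^3 - 3*y^3 + x^2 - 3

1. The degree is 3 — no degree-2 curve has this shape.
2. Against the integer gridlines: one x-axis crossing is at x = 1; one y-axis crossing is at y = -1.
3. Together with the visible shape, these determine p as stated.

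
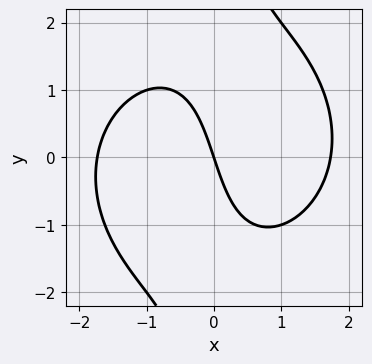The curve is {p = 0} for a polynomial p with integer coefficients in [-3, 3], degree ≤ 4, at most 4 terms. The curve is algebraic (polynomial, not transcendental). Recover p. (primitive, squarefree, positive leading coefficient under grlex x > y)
(a) deg p = 3. A generic line meets the curve in up to 3 points.
(b) Against the integer gridlines: one x-axis crossing is at x = 0; it crosses the y-axis at the gridline y = 0.
(c) Together with the visible shape, these determine p as stated.

x^3 + x*y^2 - 3*x - y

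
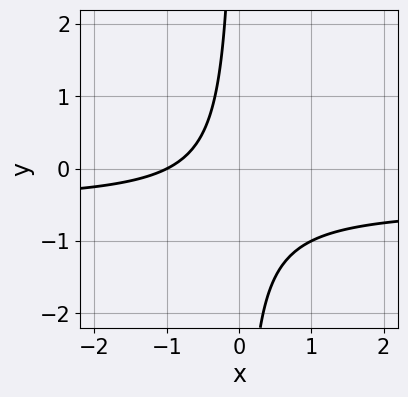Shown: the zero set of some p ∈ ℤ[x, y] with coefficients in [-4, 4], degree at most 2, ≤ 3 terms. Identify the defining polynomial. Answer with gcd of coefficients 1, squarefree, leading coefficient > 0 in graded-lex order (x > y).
2*x*y + x + 1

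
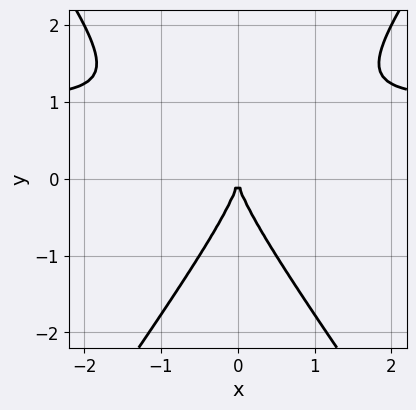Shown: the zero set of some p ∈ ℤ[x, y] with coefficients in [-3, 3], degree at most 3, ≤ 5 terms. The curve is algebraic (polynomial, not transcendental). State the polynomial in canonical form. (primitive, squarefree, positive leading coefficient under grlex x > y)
(a) The degree is 3 — the shape is more complex than any degree-2 curve.
(b) Symmetries: mirror symmetry x ↦ −x ⇒ only even powers of x.
(c) From the axis intercepts and sections: it crosses the y-axis at the gridline y = 0; it crosses the x-axis at the gridline x = 0.
(d) These observations pin down the coefficients.

2*x^2*y - y^3 - 2*x^2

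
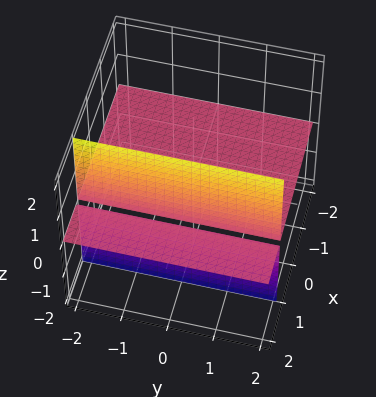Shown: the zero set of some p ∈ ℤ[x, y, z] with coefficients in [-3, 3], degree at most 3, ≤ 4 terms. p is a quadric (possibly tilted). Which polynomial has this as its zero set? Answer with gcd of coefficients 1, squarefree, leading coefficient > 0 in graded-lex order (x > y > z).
First, the picture has 2 separate pieces. Treating them together as one polynomial.
Then, the degree is 2 — the shape is more complex than any degree-1 surface.
Next, observable constraints: the visible y-axis segment lies entirely on the surface; every point of the x-axis in the box is on the surface; it crosses the z-axis at the gridline z = 0.
Finally, matching integer coefficients to the picture gives p.

x*z - z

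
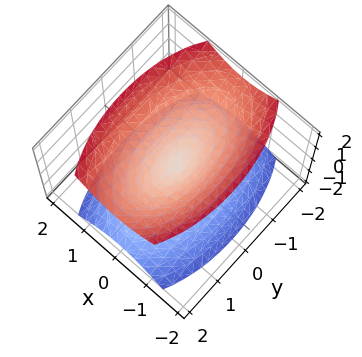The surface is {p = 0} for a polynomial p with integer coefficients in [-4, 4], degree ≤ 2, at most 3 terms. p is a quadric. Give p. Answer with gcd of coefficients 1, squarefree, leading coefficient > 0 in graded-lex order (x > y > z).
3*x^2 + y^2 - 2*z^2

1. I count 2 distinct pieces. They look like related sheets of one shape, so recover p as a whole.
2. deg p = 2. Two nappes meeting at a single point; a quadric.
3. Symmetries: mirror symmetry y ↦ −y ⇒ only even powers of y; it's symmetric under z → −z, forcing even powers of z; mirror symmetry x ↦ −x ⇒ only even powers of x.
4. Checking where it meets the axes: it meets the x-axis at x = 0 (among the integer gridlines); it crosses the z-axis at the gridline z = 0; it meets the y-axis at y = 0 (among the integer gridlines).
5. Fitting integer coefficients to these (and the overall shape) gives p.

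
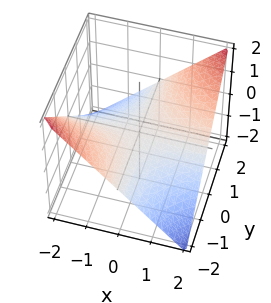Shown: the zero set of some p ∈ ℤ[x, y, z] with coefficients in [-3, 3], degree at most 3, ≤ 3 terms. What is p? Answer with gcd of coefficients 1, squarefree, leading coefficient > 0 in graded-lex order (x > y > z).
Degree: a hyperbolic paraboloid; a quadric, so deg p = 2.
Checking where it meets the axes: one z-axis crossing is at z = 0; the visible y-axis segment lies entirely on the surface; the visible x-axis segment lies entirely on the surface.
Matching integer coefficients to the picture gives p.

x*y - 2*z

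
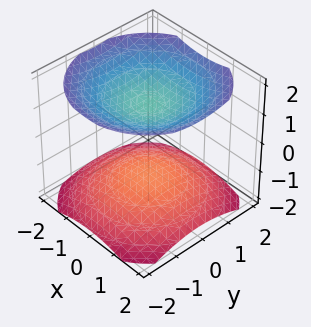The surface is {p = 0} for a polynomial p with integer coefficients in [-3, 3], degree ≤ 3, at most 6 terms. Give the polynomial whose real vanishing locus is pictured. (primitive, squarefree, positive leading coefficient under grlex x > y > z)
x^2 + y^2 - 2*z^2 + 3

There are 2 components. Treating them together as one polynomial.
The degree is 2 — two sheets facing apart; a quadric.
Symmetry: the z-axis is an axis of rotation, so x and y enter only as x² + y²; it's symmetric under z → −z, forcing even powers of z.
From the axis intercepts and sections: the surface avoids every integer y-axis point in the box; no x-intercept at any integer in the box.
Together with the visible shape, these determine p as stated.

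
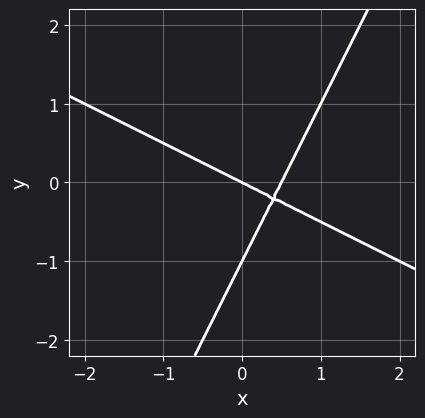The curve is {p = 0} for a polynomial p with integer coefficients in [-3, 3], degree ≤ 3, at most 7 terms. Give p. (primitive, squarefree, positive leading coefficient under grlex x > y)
1. deg p = 2. The shape is more complex than any degree-1 curve.
2. From the visible intercepts: it crosses the x-axis at the gridline x = 0; among the integer gridlines, it crosses the y-axis at y ∈ {-1, 0}.
3. The integer polynomial consistent with all of this is the stated p.

2*x^2 + 3*x*y - 2*y^2 - x - 2*y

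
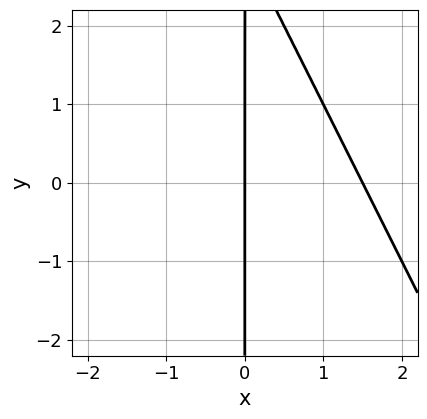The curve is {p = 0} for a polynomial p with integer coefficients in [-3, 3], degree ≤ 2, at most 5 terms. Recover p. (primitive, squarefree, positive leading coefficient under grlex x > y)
2*x^2 + x*y - 3*x

(a) deg p = 2.
(b) Reading off the gridlines: every point of the y-axis in the box is on the curve; one x-axis crossing is at x = 0.
(c) Fitting integer coefficients to these (and the overall shape) gives p.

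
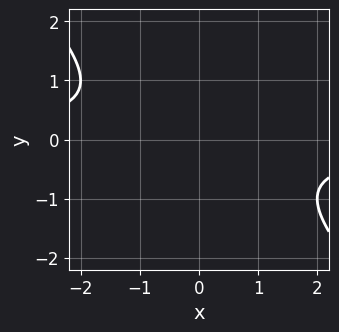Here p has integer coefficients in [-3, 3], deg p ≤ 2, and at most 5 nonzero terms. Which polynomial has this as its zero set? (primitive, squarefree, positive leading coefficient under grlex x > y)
First, degree: no degree-1 curve has this shape, so deg p = 2.
Then, checking where it meets the axes: the curve avoids every integer x-axis point in the box; it misses every integer gridline on the y-axis.
Finally, the integer polynomial consistent with all of this is the stated p.

x*y + y^2 + 1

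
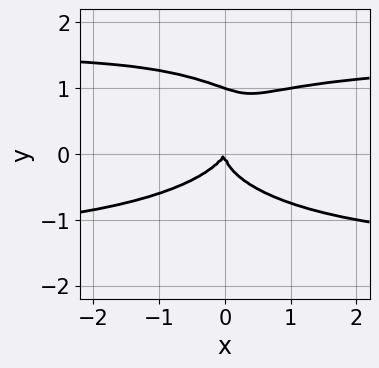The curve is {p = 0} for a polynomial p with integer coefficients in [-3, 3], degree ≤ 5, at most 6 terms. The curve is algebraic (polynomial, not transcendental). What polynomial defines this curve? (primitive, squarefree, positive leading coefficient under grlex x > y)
x^2*y^2 + 3*y^4 - 3*y^3 - 2*x^2 + x*y

First, the degree is 4 — no degree-3 curve has this shape.
Next, from the visible intercepts: it meets the x-axis at x = 0 (among the integer gridlines); the y-axis gridline crossings are at y ∈ {0, 1}.
Finally, fitting integer coefficients to these (and the overall shape) gives p.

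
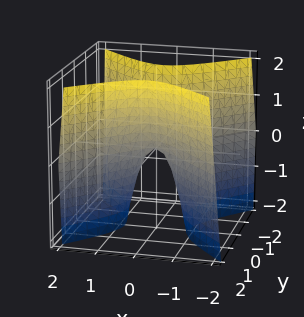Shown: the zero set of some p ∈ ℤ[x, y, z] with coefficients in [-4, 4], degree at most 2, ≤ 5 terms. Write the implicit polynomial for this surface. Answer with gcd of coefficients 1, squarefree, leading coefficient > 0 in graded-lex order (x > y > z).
3*x^2 - 3*y^2 + z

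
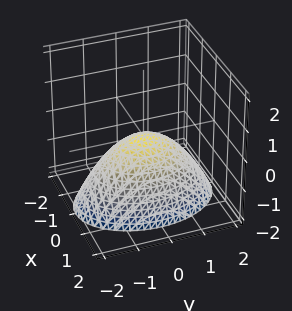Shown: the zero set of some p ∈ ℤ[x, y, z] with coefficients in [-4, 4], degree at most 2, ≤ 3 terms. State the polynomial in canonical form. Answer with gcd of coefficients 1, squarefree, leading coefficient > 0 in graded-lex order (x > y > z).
Degree: a single bowl opening along one axis; a quadric, so deg p = 2.
Symmetries: it's symmetric under x → −x, forcing even powers of x; it's symmetric under y → −y, forcing even powers of y.
Reading off the gridlines: one z-axis crossing is at z = 0; it crosses the x-axis at the gridline x = 0.
These observations pin down the coefficients.

2*x^2 + y^2 + 2*z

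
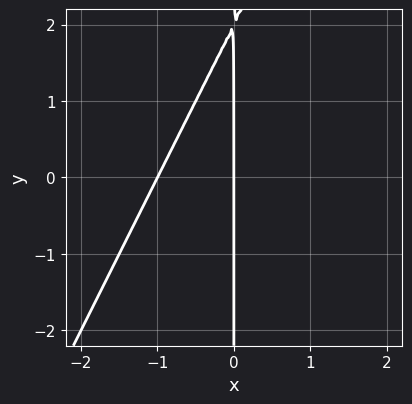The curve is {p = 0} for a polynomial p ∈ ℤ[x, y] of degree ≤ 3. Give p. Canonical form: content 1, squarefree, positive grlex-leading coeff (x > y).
2*x^2 - x*y + 2*x

1. deg p = 2. The shape is more complex than any degree-1 curve.
2. From the visible intercepts: every point of the y-axis in the box is on the curve; among the integer gridlines, it crosses the x-axis at x ∈ {-1, 0}.
3. These observations pin down the coefficients.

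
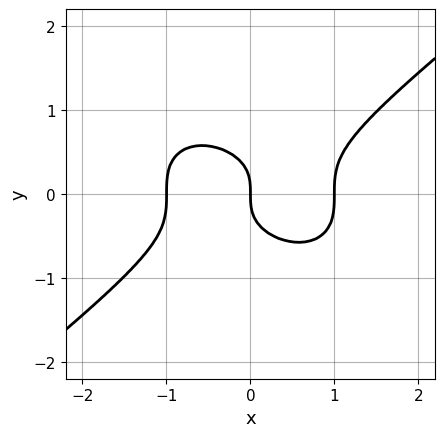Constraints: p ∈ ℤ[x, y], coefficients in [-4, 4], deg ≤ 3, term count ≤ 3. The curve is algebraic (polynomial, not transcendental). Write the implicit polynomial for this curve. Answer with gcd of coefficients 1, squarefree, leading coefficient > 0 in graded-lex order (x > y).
x^3 - 2*y^3 - x

First, the degree is 3 — no degree-2 curve has this shape.
Next, checking where it meets the axes: one y-axis crossing is at y = 0; among the integer gridlines, it crosses the x-axis at x ∈ {-1, 0, 1}.
Finally, assembling these constraints gives the stated polynomial.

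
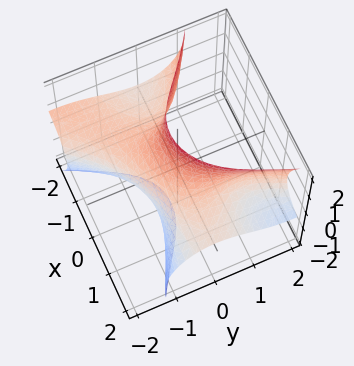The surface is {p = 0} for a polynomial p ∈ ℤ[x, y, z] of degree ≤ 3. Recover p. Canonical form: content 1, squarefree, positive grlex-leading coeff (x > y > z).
3*x^2*z + 3*x*y^2 - 2*y^3 - 3*y*z^2 - 2

(a) The degree is 3 — a generic line meets the surface in up to 3 points.
(b) Against the integer gridlines: no z-intercept at any integer in the box; the surface avoids every integer x-axis point in the box; it crosses the y-axis at the gridline y = -1.
(c) Matching integer coefficients to the picture gives p.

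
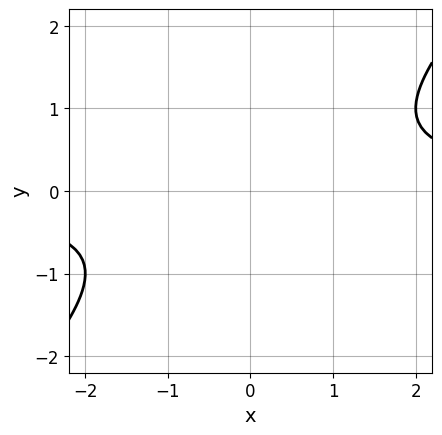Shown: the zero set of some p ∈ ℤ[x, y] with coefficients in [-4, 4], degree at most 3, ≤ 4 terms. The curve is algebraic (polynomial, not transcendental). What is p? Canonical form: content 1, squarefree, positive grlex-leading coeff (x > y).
First, deg p = 2. The shape is more complex than any degree-1 curve.
Next, observable constraints: no y-intercept at any integer in the box; no x-intercept at any integer in the box.
Finally, putting this together gives p.

x*y - y^2 - 1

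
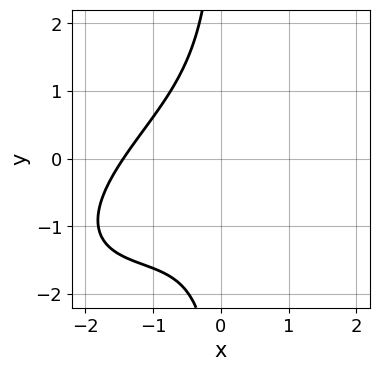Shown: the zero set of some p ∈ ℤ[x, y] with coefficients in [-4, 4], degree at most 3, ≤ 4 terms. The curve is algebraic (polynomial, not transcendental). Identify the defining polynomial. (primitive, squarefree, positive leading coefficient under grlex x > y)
x^3 - 2*x^2*y + 2*x*y^2 + 3

First, the degree is 3 — a generic line meets the curve in up to 3 points.
Then, against the integer gridlines: the curve avoids every integer y-axis point in the box.
Finally, these observations pin down the coefficients.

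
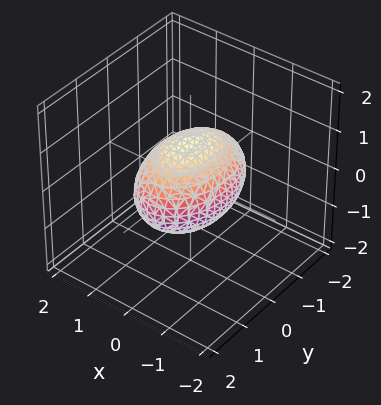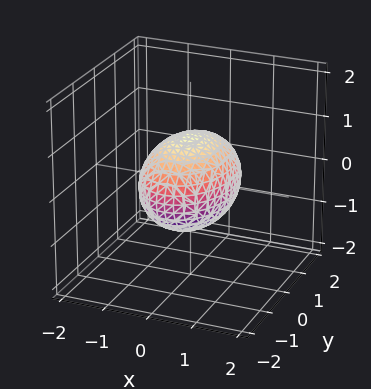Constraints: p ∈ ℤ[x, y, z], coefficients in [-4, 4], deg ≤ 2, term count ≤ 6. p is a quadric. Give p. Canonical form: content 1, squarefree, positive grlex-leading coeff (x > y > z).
2*x^2 + y^2 + 2*z^2 - 2

1. The degree is 2 — a closed, bounded, convex surface; a quadric.
2. Symmetries: it's symmetric under z → −z, forcing even powers of z; mirror symmetry x ↦ −x ⇒ only even powers of x; mirror symmetry y ↦ −y ⇒ only even powers of y.
3. From the visible intercepts: among the integer gridlines, it crosses the z-axis at z ∈ {-1, 1}; the x-axis gridline crossings are at x ∈ {-1, 1}.
4. Fitting integer coefficients to these (and the overall shape) gives p.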